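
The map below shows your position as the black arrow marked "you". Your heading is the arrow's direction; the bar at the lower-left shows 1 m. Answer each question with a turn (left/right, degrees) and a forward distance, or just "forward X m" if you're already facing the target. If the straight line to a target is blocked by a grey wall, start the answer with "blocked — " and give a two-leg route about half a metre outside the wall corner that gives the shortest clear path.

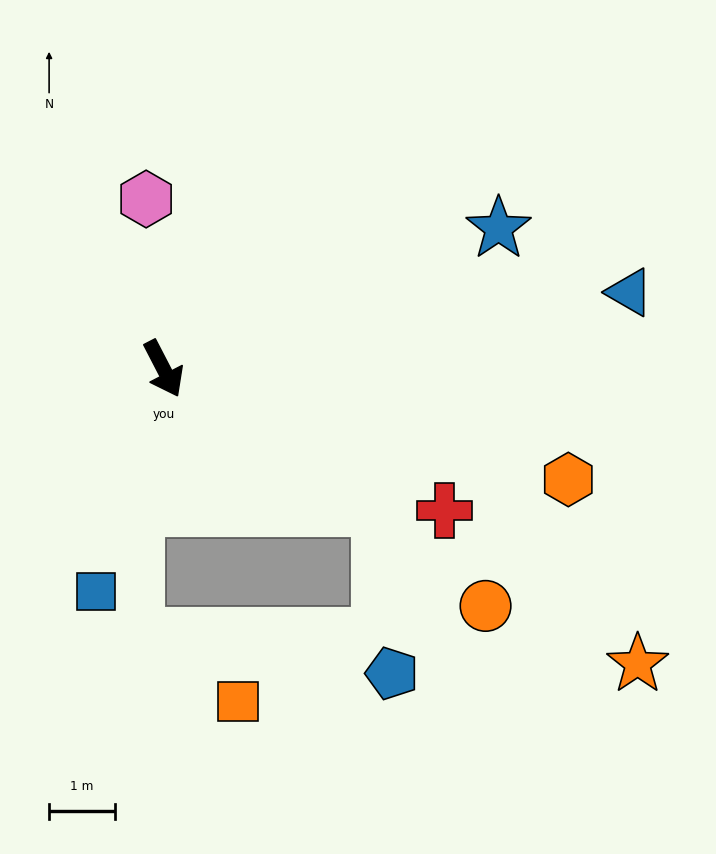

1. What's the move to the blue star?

turn left 85°, forward 5.5 m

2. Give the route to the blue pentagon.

blocked — turn left 30°, forward 3.9 m, then turn right 53°, forward 2.5 m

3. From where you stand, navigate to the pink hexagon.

turn left 158°, forward 2.6 m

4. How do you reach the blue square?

turn right 44°, forward 3.5 m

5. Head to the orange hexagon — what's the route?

turn left 47°, forward 6.4 m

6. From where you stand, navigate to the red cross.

turn left 36°, forward 4.8 m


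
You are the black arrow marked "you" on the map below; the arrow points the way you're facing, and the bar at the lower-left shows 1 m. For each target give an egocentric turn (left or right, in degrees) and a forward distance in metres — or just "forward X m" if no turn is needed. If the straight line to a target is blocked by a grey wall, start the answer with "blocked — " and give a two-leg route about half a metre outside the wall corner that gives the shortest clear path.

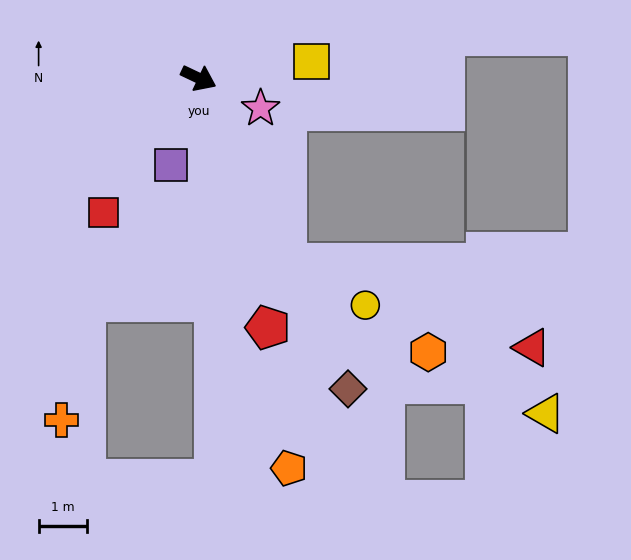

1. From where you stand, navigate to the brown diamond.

turn right 39°, forward 7.2 m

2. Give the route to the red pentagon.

turn right 49°, forward 5.4 m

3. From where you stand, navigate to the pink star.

forward 1.4 m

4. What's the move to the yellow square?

turn left 34°, forward 2.4 m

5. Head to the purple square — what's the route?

turn right 82°, forward 1.9 m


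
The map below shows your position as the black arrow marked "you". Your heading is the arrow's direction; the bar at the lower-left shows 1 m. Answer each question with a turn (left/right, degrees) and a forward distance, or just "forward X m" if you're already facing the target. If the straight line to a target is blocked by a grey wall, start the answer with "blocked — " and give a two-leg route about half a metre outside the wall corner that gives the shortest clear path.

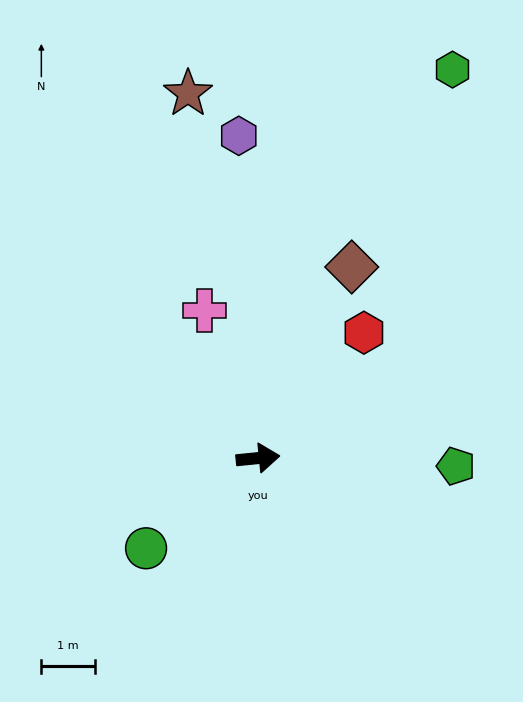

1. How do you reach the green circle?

turn right 147°, forward 2.7 m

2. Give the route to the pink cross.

turn left 104°, forward 2.9 m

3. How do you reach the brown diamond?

turn left 58°, forward 4.0 m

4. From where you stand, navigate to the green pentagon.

turn right 8°, forward 3.7 m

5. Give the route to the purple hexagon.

turn left 88°, forward 6.0 m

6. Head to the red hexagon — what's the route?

turn left 44°, forward 3.0 m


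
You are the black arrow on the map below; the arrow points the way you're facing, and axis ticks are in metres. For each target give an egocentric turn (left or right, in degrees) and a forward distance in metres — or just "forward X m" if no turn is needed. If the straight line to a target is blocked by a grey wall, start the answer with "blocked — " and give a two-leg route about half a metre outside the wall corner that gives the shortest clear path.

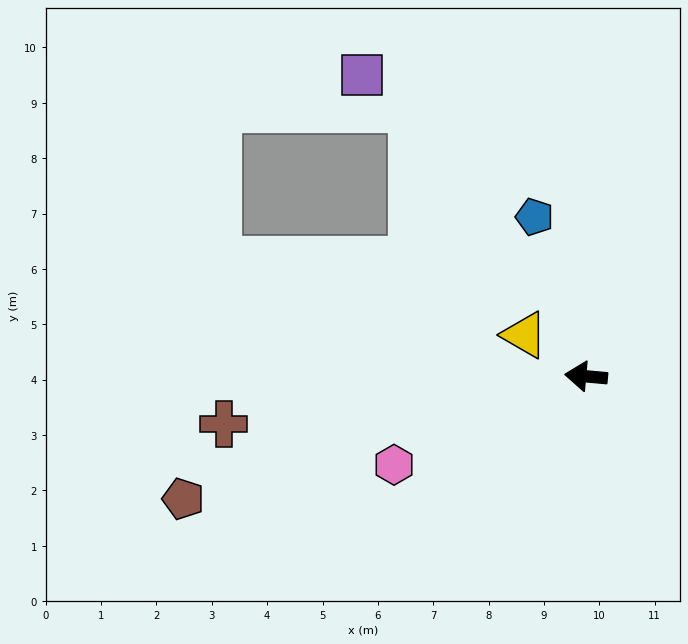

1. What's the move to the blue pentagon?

turn right 67°, forward 3.0 m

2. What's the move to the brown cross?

turn left 13°, forward 6.6 m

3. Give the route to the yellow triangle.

turn right 29°, forward 1.3 m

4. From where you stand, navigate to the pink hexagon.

turn left 30°, forward 3.8 m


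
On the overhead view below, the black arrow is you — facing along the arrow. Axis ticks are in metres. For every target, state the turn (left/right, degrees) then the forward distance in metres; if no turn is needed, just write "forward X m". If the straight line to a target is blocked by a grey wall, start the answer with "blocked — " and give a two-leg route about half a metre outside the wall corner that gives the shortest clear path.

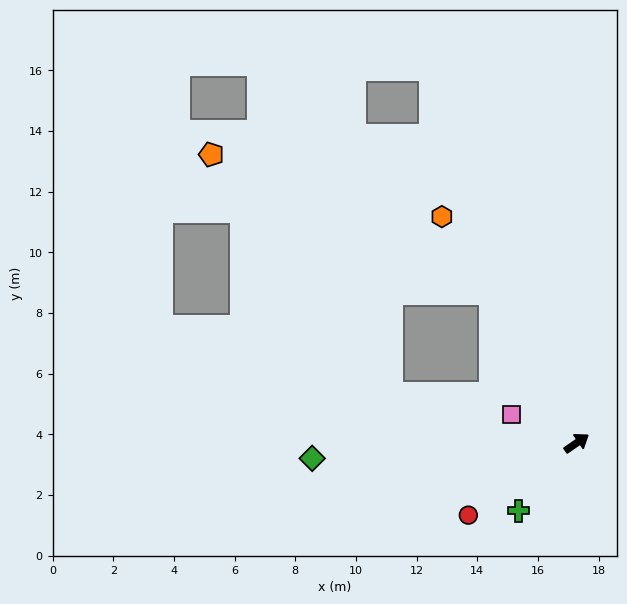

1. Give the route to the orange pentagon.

blocked — turn left 85°, forward 5.7 m, then turn left 34°, forward 10.3 m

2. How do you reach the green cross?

turn right 165°, forward 2.9 m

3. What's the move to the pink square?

turn left 122°, forward 2.3 m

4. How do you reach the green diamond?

turn left 149°, forward 8.7 m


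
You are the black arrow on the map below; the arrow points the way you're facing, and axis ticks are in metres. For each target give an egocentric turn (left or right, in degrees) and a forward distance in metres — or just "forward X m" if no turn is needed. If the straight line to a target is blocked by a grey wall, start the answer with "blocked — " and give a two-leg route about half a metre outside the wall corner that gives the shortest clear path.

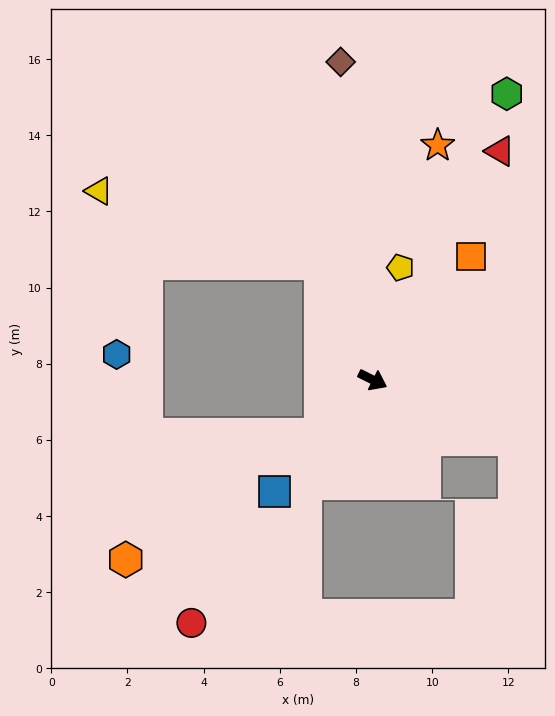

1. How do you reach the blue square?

turn right 105°, forward 3.9 m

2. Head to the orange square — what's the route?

turn left 78°, forward 4.1 m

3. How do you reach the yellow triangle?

blocked — turn left 141°, forward 3.3 m, then turn left 47°, forward 6.1 m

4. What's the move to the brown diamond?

turn left 122°, forward 8.4 m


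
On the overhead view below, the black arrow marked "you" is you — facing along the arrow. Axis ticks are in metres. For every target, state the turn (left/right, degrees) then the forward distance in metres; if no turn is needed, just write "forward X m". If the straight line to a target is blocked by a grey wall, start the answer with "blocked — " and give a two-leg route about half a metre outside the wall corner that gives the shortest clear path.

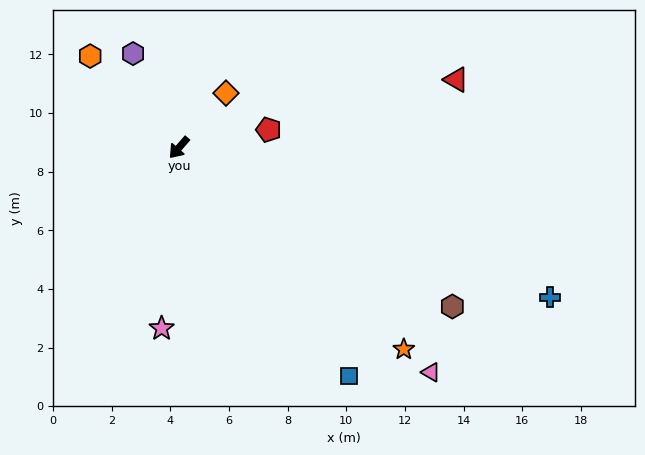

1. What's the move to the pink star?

turn left 36°, forward 6.2 m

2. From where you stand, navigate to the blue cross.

turn left 109°, forward 13.6 m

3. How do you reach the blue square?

turn left 78°, forward 9.7 m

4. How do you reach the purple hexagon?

turn right 113°, forward 3.6 m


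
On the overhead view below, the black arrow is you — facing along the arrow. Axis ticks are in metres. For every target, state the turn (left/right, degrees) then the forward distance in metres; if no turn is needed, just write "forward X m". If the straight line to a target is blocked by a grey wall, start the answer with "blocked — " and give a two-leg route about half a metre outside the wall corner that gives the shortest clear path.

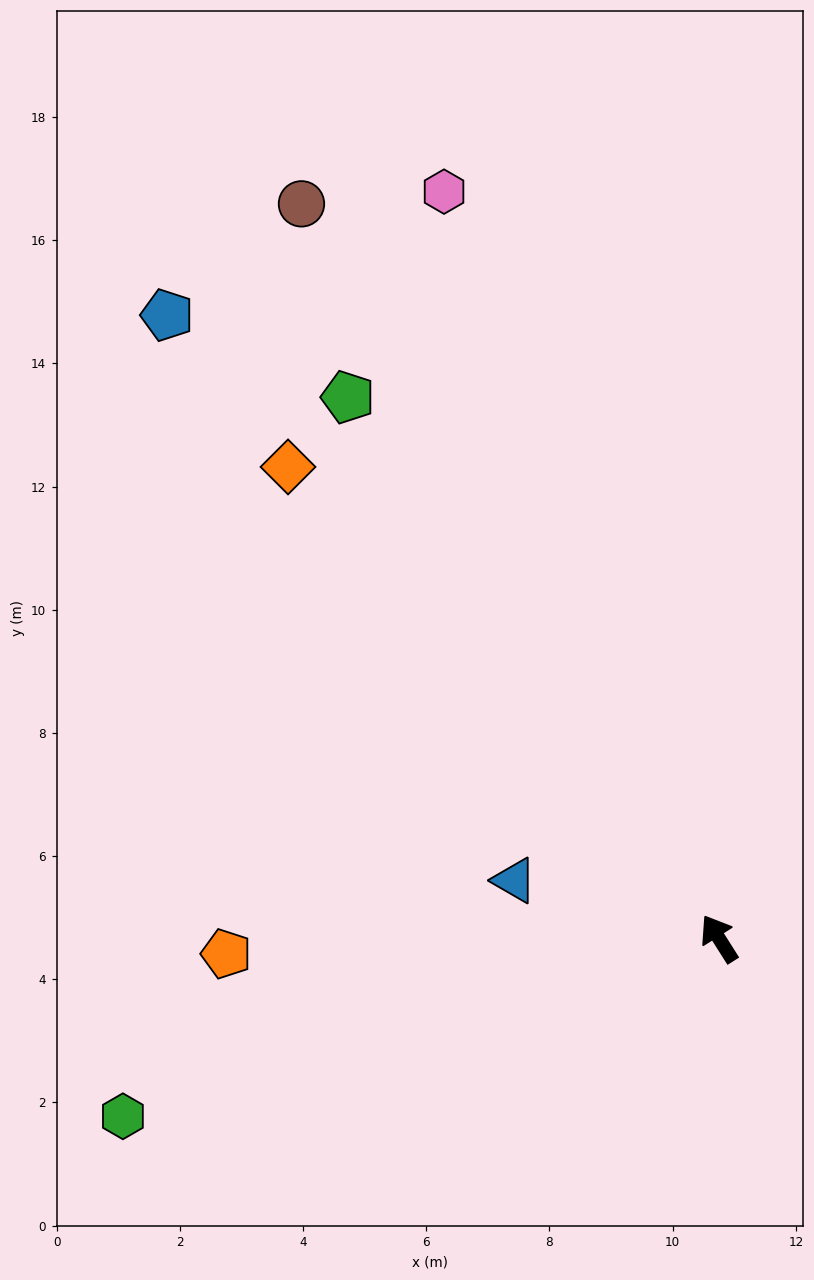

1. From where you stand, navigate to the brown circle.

turn right 3°, forward 13.7 m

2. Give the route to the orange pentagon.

turn left 59°, forward 8.0 m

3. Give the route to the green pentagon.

turn left 2°, forward 10.7 m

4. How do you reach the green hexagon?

turn left 74°, forward 10.1 m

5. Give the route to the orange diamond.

turn left 10°, forward 10.4 m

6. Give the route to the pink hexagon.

turn right 12°, forward 12.9 m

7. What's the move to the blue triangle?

turn left 42°, forward 3.5 m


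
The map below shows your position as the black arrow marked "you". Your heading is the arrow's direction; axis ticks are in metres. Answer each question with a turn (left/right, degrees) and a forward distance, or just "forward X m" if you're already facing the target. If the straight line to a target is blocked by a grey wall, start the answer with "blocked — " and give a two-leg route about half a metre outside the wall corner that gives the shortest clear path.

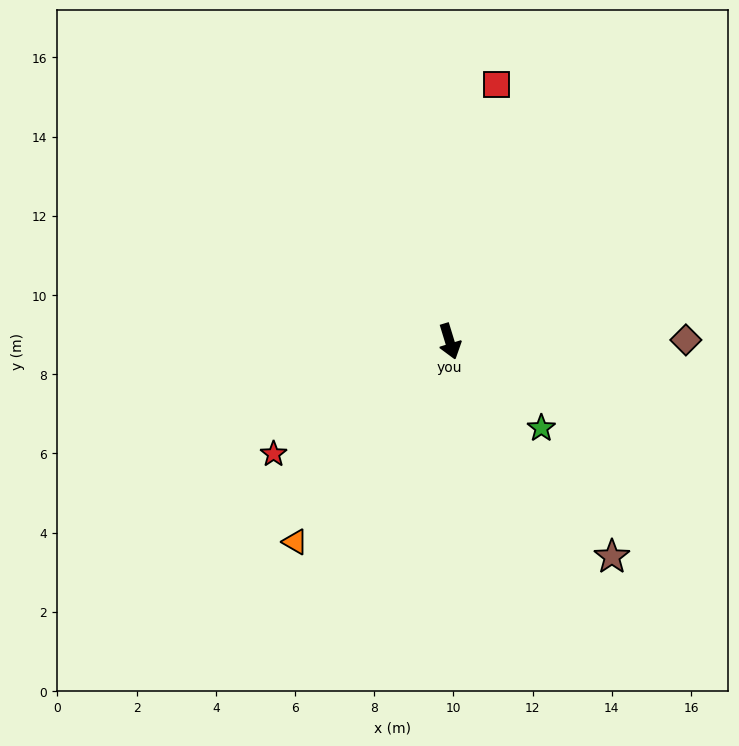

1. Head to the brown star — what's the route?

turn left 20°, forward 6.8 m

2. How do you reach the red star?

turn right 74°, forward 5.3 m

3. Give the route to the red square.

turn left 153°, forward 6.6 m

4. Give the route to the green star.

turn left 30°, forward 3.2 m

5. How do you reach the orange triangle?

turn right 55°, forward 6.4 m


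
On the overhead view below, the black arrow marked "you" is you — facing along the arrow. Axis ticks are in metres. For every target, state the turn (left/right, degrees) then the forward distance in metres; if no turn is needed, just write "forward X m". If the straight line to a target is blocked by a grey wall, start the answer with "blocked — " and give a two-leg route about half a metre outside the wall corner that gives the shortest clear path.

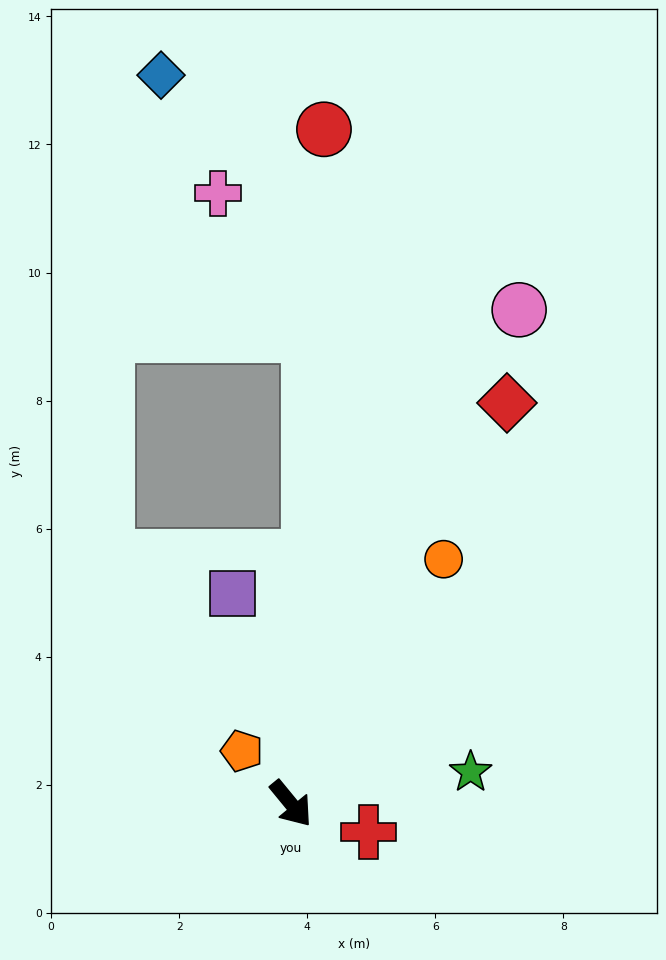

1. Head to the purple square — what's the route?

turn left 156°, forward 3.4 m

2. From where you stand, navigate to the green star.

turn left 61°, forward 2.9 m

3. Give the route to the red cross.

turn left 31°, forward 1.3 m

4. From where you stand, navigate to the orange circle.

turn left 109°, forward 4.5 m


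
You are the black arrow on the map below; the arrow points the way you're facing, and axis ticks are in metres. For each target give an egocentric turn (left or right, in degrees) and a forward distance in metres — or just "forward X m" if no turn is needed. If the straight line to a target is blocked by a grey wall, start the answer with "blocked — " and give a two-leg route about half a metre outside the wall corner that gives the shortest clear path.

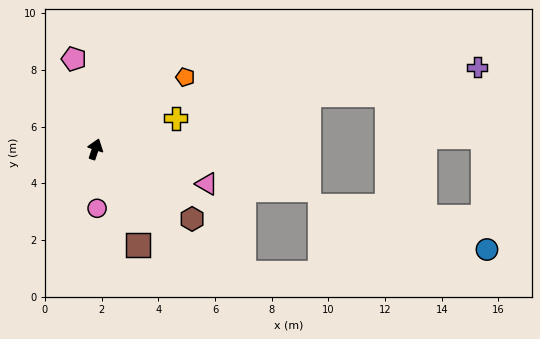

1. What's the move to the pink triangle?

turn right 89°, forward 4.1 m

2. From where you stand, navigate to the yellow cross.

turn right 50°, forward 3.0 m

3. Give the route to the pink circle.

turn right 160°, forward 2.1 m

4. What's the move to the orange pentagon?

turn right 33°, forward 4.1 m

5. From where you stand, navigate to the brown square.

turn right 137°, forward 3.7 m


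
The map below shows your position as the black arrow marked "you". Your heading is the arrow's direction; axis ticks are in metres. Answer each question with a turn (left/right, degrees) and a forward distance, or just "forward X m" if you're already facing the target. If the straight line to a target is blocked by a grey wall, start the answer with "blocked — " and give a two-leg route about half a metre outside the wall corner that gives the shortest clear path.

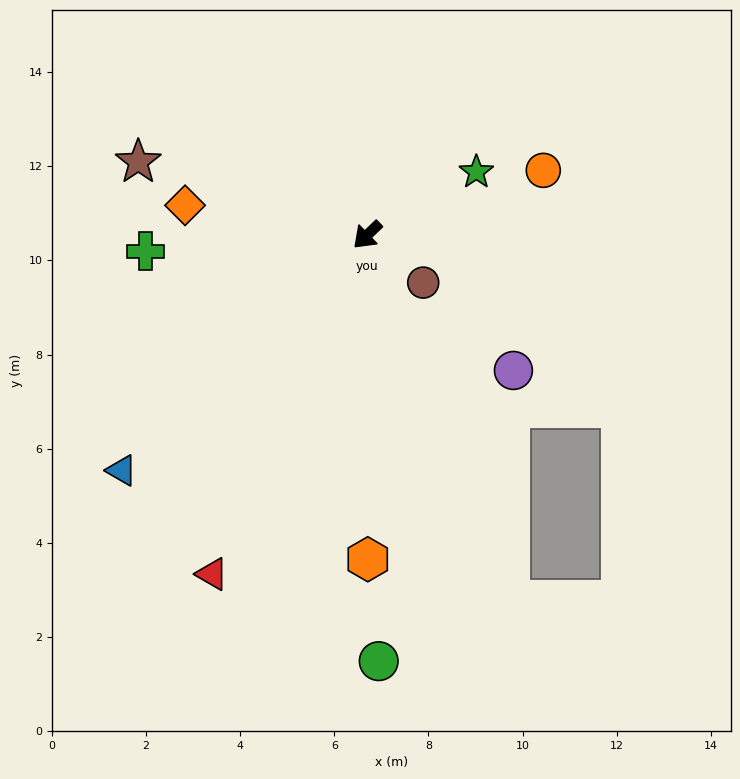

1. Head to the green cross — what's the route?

turn right 40°, forward 4.7 m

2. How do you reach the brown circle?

turn left 96°, forward 1.6 m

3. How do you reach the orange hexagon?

turn left 46°, forward 6.9 m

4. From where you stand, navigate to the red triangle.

turn left 22°, forward 7.9 m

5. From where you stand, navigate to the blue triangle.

forward 7.2 m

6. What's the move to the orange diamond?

turn right 53°, forward 3.9 m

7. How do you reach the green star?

turn left 166°, forward 2.7 m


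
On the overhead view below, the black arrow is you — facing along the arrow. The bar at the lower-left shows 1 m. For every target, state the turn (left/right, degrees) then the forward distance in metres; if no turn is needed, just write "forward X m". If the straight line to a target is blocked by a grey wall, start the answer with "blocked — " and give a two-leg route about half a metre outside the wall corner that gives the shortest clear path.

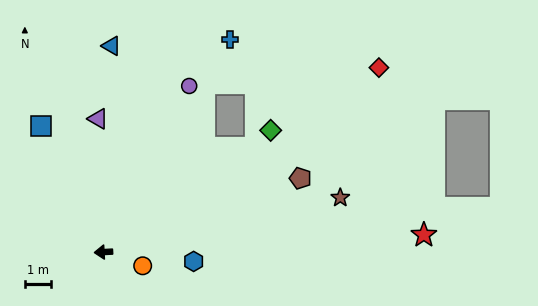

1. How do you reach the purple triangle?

turn right 91°, forward 5.1 m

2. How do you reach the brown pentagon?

turn right 163°, forward 8.1 m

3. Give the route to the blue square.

turn right 67°, forward 5.4 m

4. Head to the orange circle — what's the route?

turn left 158°, forward 1.6 m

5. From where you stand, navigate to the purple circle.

turn right 120°, forward 7.2 m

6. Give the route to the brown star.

turn right 170°, forward 9.3 m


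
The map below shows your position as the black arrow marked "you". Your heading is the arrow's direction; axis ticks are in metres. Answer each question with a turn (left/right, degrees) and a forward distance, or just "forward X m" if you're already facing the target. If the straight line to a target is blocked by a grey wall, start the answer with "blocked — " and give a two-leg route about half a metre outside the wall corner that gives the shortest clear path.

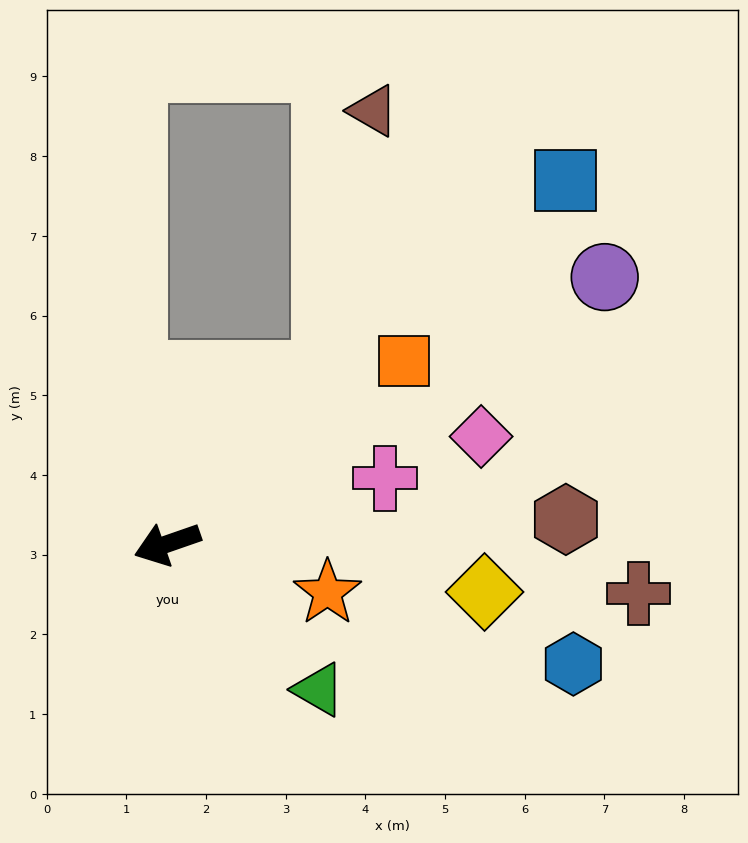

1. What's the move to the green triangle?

turn left 117°, forward 2.6 m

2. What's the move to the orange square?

turn right 162°, forward 3.8 m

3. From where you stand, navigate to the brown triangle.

blocked — turn right 152°, forward 2.9 m, then turn left 33°, forward 3.4 m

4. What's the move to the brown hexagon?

turn left 164°, forward 5.0 m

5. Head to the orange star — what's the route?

turn left 144°, forward 2.1 m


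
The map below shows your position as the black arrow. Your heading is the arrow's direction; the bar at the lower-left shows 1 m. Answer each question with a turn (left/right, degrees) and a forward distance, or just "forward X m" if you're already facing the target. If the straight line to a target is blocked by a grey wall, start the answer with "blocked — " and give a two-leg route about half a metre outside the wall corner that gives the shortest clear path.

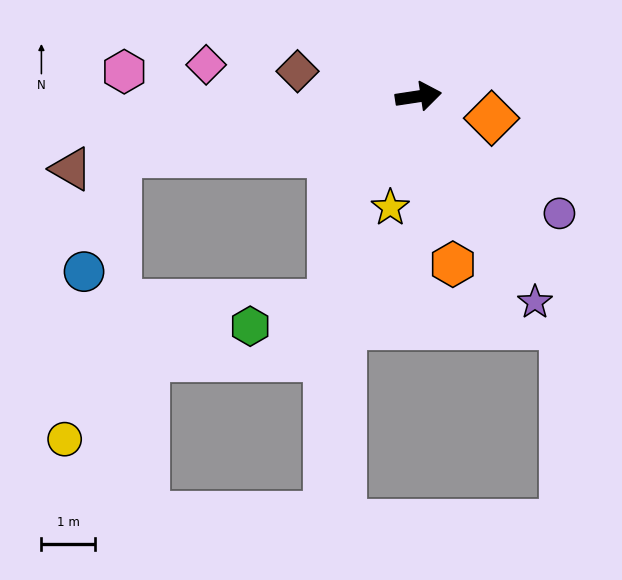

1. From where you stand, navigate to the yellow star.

turn right 113°, forward 2.2 m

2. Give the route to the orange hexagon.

turn right 87°, forward 3.2 m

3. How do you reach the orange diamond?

turn right 25°, forward 1.4 m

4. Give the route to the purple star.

turn right 69°, forward 4.5 m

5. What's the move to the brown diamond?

turn left 160°, forward 2.3 m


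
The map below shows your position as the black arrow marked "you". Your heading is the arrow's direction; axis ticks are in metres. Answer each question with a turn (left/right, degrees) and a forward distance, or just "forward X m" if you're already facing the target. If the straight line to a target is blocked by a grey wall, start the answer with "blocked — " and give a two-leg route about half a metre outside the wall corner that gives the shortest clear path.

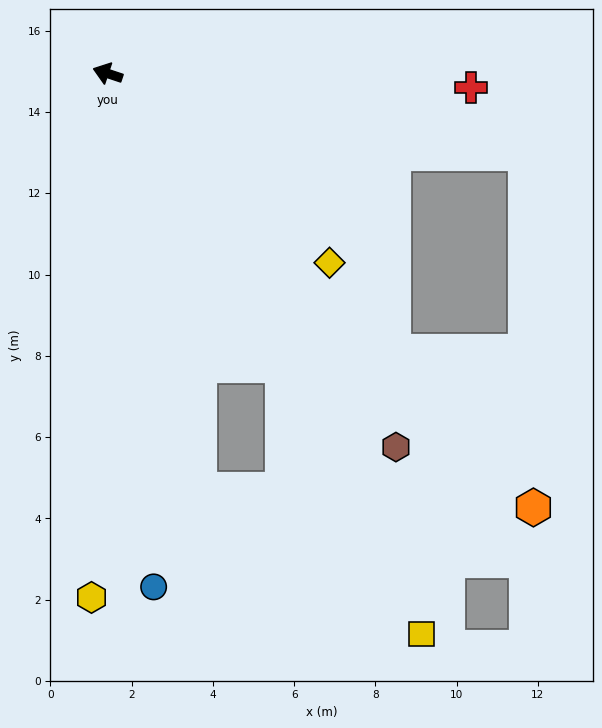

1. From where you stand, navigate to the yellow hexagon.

turn left 107°, forward 12.9 m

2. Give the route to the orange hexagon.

turn left 153°, forward 15.0 m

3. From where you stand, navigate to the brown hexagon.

turn left 146°, forward 11.6 m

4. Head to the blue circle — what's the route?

turn left 114°, forward 12.7 m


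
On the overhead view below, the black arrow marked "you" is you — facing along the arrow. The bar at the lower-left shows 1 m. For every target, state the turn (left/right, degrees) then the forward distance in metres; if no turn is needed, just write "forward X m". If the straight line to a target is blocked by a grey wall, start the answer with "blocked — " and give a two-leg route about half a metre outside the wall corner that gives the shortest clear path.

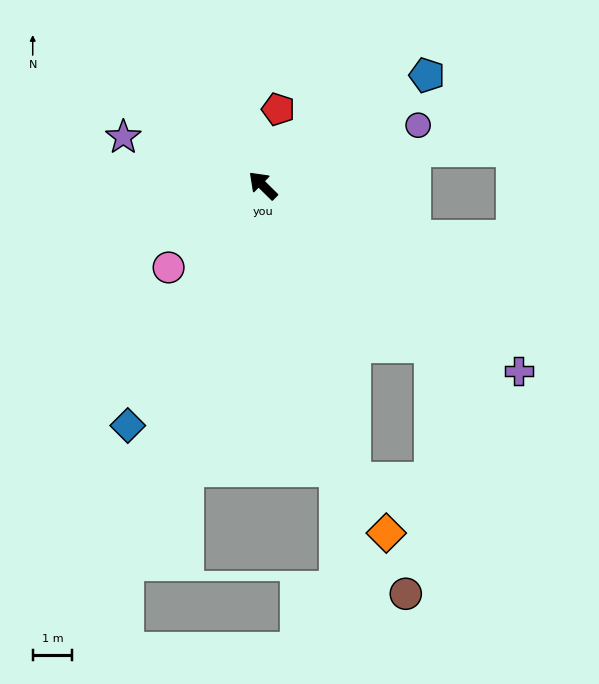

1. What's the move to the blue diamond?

turn left 105°, forward 7.0 m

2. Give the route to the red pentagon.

turn right 57°, forward 2.0 m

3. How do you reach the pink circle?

turn left 86°, forward 3.2 m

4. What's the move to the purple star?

turn left 25°, forward 3.7 m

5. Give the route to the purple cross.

turn right 171°, forward 8.0 m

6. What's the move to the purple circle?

turn right 114°, forward 4.2 m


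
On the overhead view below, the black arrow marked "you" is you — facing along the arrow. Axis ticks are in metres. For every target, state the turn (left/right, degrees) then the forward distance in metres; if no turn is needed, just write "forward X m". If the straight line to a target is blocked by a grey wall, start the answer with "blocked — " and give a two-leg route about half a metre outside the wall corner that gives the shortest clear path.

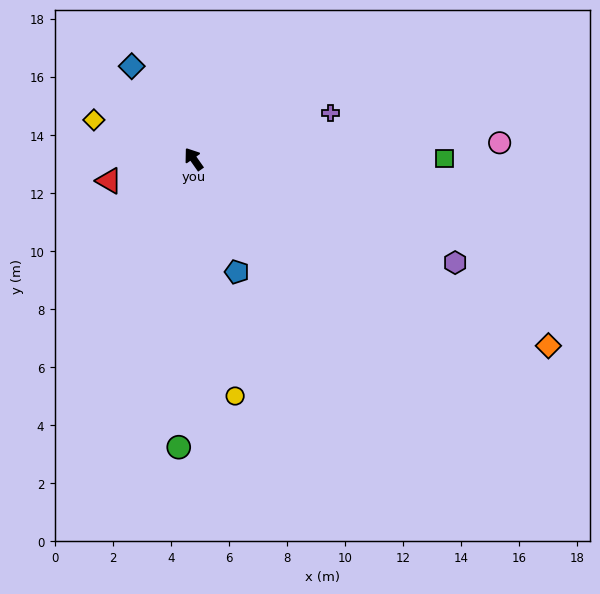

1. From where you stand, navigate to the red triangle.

turn left 69°, forward 3.0 m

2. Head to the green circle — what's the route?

turn left 142°, forward 9.9 m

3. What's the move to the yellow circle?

turn left 155°, forward 8.3 m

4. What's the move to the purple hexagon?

turn right 147°, forward 9.7 m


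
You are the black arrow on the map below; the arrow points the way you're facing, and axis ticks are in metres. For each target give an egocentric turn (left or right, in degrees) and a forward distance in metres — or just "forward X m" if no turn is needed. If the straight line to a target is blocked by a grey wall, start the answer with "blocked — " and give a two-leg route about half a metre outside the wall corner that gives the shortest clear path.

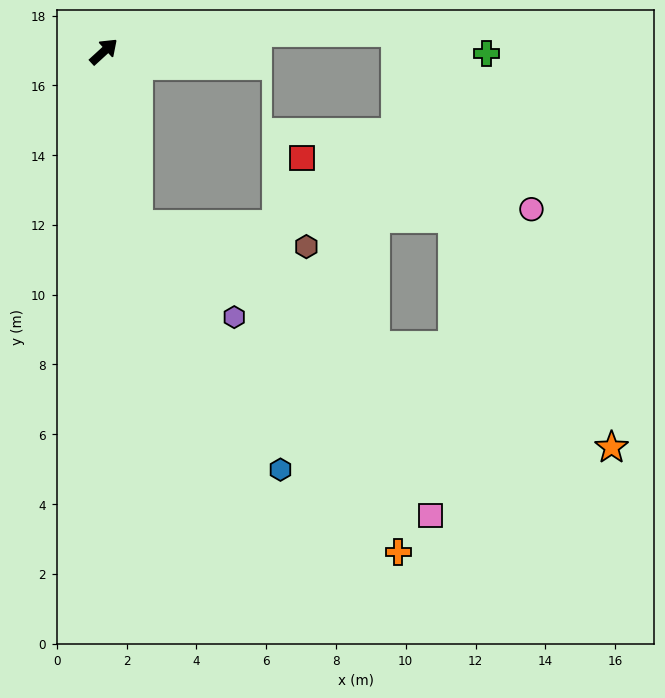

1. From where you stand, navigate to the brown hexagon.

blocked — turn right 121°, forward 5.1 m, then turn left 71°, forward 4.8 m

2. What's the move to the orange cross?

blocked — turn right 121°, forward 5.1 m, then turn left 27°, forward 12.0 m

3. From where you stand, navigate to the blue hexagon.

blocked — turn right 121°, forward 5.1 m, then turn left 19°, forward 8.1 m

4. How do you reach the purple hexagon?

blocked — turn right 121°, forward 5.1 m, then turn left 35°, forward 3.8 m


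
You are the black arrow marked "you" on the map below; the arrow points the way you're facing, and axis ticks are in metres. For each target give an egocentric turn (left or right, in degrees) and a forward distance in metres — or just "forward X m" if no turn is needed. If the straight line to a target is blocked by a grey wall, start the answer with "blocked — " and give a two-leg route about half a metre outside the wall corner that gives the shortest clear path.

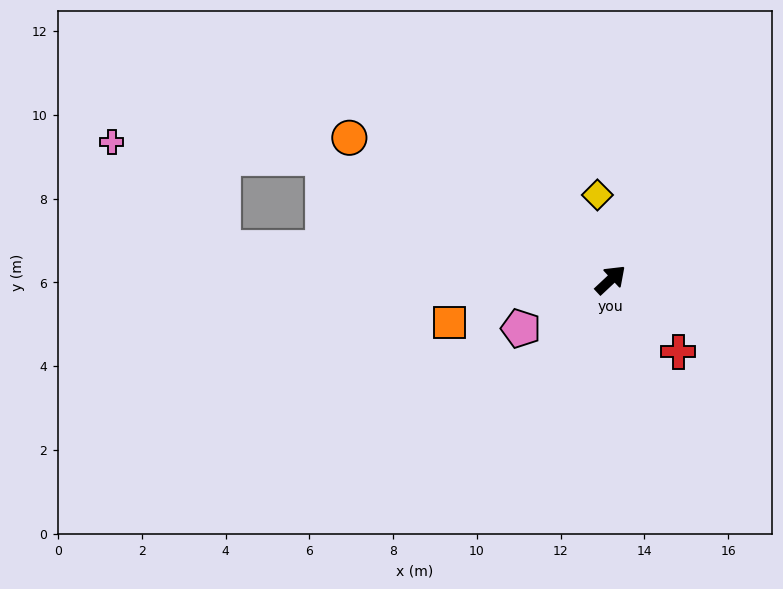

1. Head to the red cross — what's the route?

turn right 90°, forward 2.4 m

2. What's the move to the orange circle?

turn left 108°, forward 7.1 m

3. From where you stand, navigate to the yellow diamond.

turn left 56°, forward 2.0 m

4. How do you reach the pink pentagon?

turn left 165°, forward 2.4 m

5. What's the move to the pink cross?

blocked — turn left 114°, forward 7.5 m, then turn left 19°, forward 5.1 m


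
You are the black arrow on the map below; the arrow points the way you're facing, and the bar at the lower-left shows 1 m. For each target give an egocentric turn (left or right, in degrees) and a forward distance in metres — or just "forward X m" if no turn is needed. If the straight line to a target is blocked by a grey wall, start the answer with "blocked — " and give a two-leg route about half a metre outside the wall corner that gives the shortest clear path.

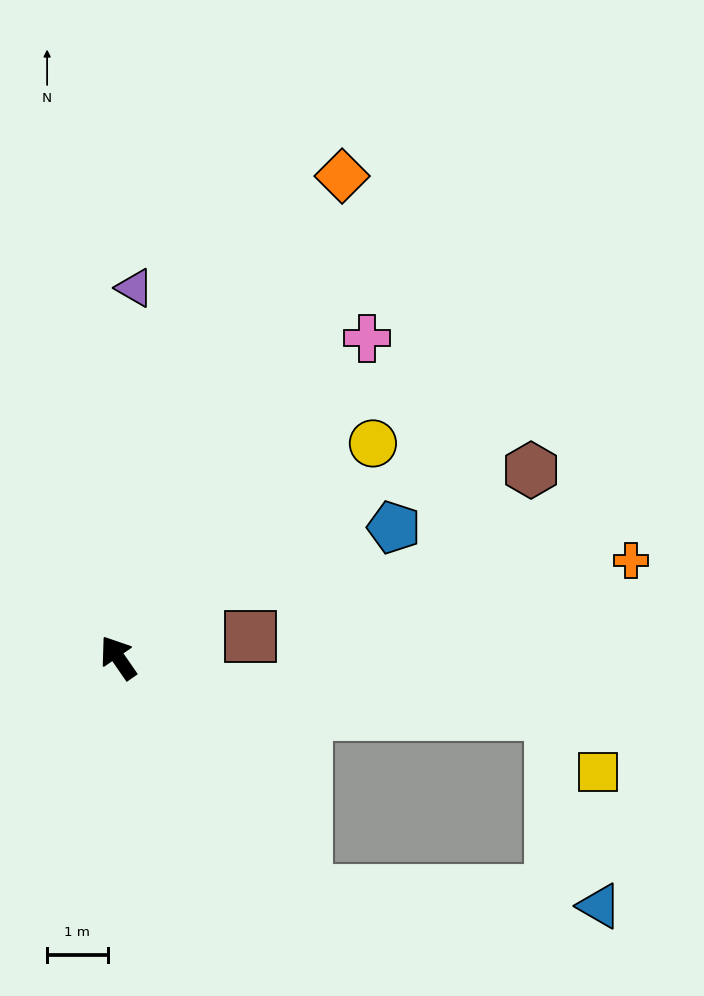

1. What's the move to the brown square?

turn right 116°, forward 2.2 m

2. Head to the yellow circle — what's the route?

turn right 85°, forward 5.5 m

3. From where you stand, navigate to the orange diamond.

turn right 60°, forward 8.8 m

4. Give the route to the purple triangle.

turn right 37°, forward 6.1 m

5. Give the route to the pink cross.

turn right 73°, forward 6.7 m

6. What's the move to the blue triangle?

blocked — turn right 176°, forward 4.9 m, then turn left 48°, forward 4.8 m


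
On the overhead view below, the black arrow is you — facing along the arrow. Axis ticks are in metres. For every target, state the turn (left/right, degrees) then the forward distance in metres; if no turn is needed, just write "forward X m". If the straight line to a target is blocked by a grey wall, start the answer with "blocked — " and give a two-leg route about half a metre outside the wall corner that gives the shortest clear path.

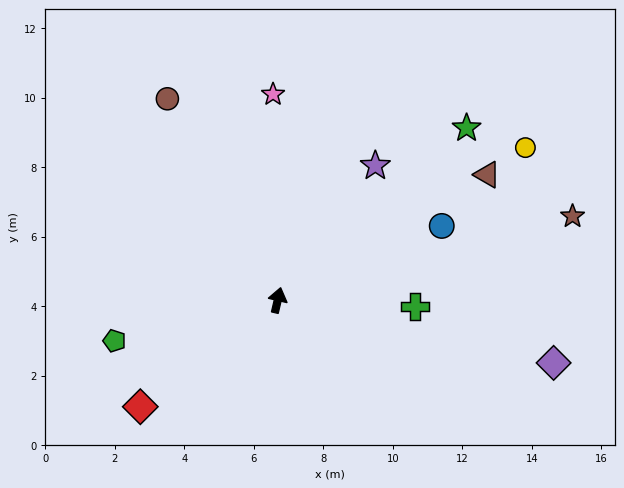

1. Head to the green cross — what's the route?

turn right 79°, forward 4.0 m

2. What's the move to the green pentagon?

turn left 117°, forward 4.8 m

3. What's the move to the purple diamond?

turn right 90°, forward 8.1 m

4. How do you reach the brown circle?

turn left 42°, forward 6.6 m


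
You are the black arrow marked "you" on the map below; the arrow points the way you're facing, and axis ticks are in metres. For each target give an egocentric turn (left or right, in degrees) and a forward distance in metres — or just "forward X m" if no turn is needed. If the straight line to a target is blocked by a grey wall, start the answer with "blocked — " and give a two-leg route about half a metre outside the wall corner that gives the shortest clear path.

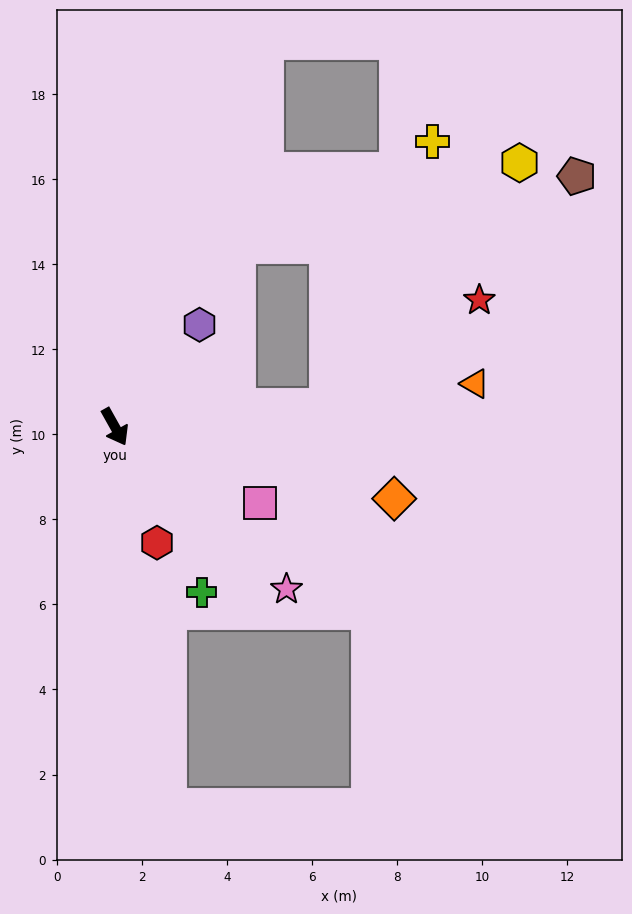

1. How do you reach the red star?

blocked — turn left 66°, forward 5.0 m, then turn left 30°, forward 4.4 m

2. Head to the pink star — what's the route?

turn left 17°, forward 5.6 m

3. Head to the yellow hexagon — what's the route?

blocked — turn left 66°, forward 5.0 m, then turn left 46°, forward 7.3 m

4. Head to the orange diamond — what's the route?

turn left 46°, forward 6.8 m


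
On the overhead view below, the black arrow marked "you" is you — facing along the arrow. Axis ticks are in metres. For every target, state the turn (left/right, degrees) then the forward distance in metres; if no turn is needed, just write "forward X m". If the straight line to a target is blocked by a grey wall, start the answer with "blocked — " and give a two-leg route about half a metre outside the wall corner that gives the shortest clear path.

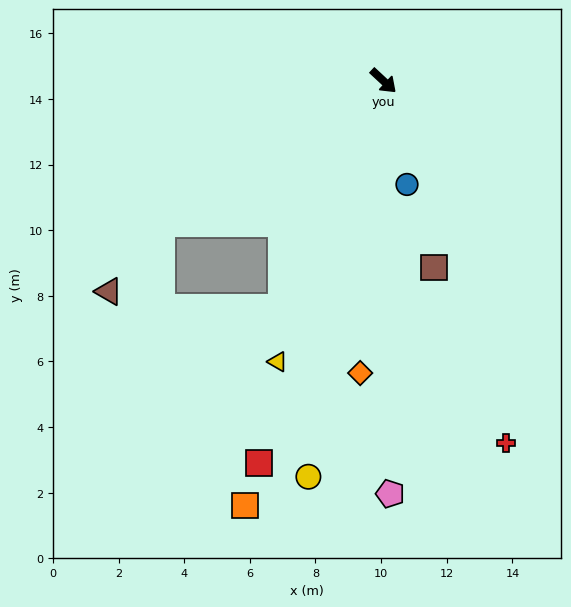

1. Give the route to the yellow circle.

turn right 58°, forward 12.3 m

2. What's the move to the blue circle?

turn right 34°, forward 3.2 m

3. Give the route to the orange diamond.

turn right 52°, forward 8.9 m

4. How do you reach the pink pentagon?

turn right 46°, forward 12.6 m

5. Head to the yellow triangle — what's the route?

turn right 68°, forward 9.1 m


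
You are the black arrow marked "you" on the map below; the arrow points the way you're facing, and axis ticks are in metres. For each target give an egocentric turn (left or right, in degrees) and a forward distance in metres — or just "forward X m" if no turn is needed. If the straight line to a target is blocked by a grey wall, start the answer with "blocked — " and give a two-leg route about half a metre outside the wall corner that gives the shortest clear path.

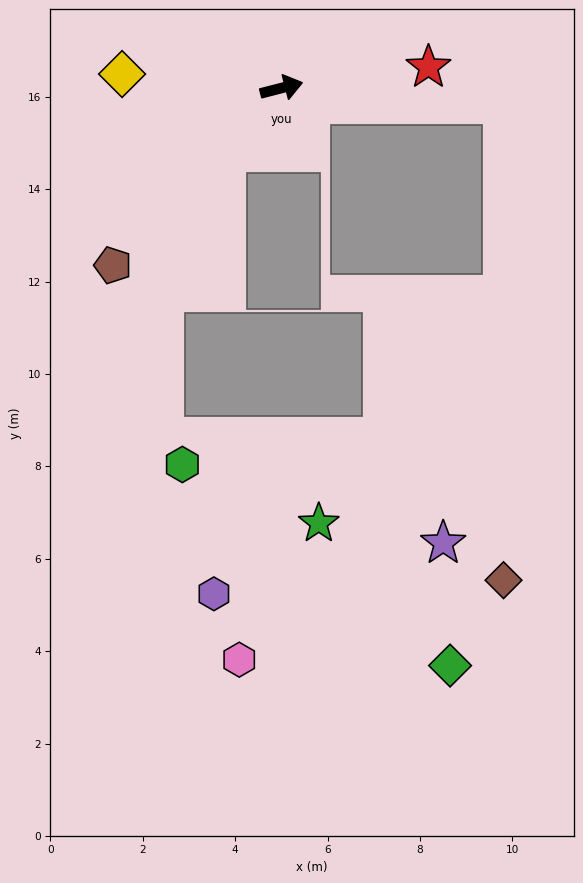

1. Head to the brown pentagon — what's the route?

turn right 148°, forward 5.3 m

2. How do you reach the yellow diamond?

turn left 161°, forward 3.5 m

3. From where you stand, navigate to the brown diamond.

blocked — turn right 19°, forward 4.8 m, then turn right 85°, forward 10.3 m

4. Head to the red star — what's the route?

turn right 6°, forward 3.2 m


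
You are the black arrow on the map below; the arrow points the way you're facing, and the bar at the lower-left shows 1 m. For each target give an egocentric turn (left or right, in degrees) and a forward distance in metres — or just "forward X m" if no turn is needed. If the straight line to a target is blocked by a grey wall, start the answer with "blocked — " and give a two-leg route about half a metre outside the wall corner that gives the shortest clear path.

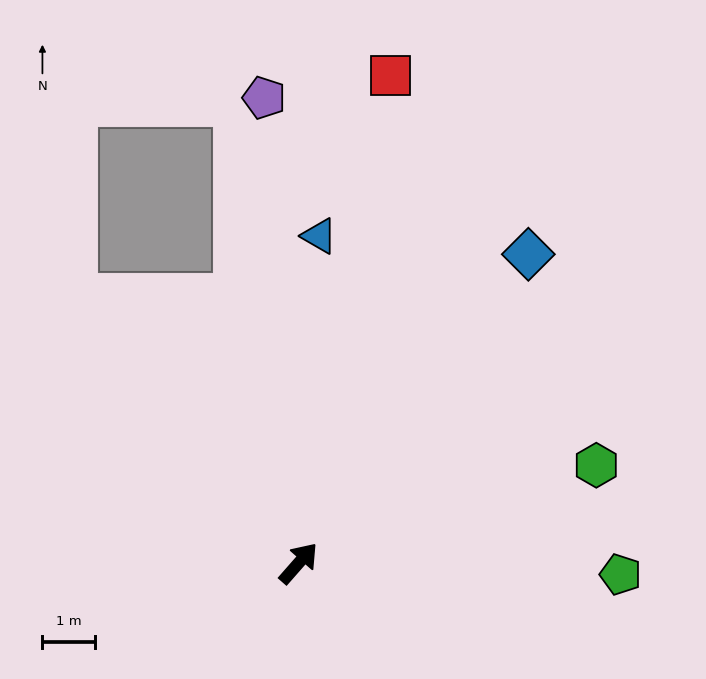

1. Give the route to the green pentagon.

turn right 51°, forward 6.1 m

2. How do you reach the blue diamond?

turn left 5°, forward 7.3 m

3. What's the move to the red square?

turn left 31°, forward 9.4 m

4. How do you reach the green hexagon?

turn right 31°, forward 5.9 m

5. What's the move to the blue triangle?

turn left 38°, forward 6.2 m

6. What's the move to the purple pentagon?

turn left 46°, forward 8.8 m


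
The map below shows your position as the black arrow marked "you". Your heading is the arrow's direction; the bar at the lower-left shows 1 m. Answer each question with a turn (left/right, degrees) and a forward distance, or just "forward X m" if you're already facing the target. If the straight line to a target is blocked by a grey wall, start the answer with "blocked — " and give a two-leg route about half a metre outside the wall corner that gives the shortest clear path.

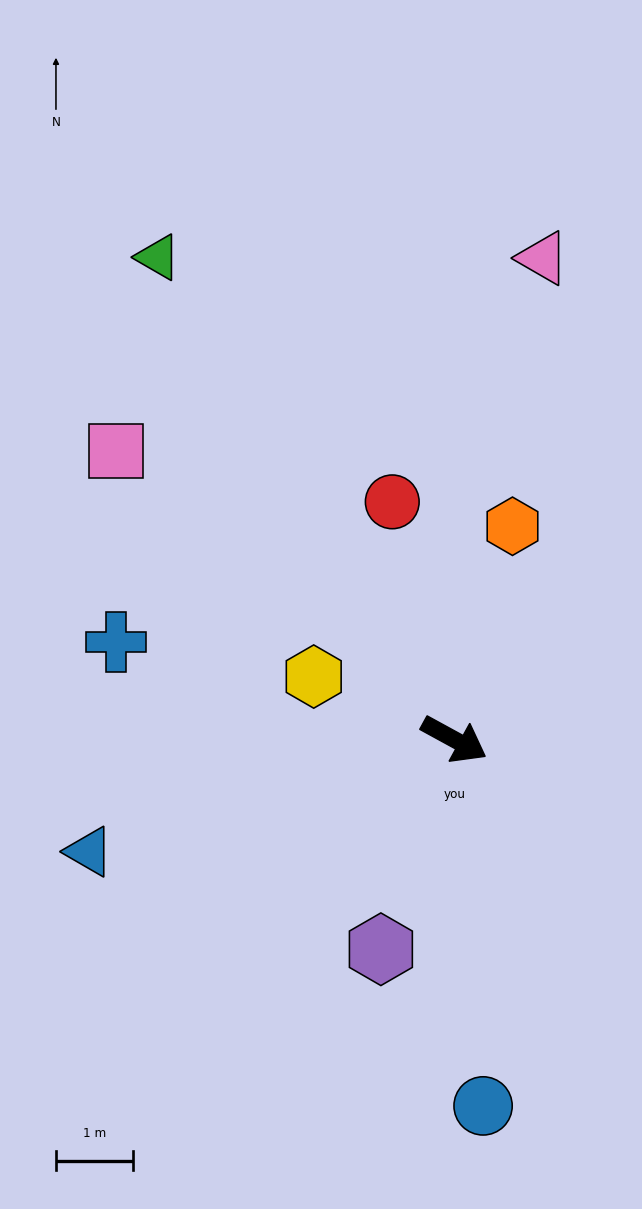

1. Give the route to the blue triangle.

turn right 134°, forward 4.9 m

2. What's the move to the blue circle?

turn right 57°, forward 4.8 m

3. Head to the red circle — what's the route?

turn left 133°, forward 3.2 m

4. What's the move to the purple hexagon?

turn right 81°, forward 2.9 m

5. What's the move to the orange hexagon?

turn left 103°, forward 2.9 m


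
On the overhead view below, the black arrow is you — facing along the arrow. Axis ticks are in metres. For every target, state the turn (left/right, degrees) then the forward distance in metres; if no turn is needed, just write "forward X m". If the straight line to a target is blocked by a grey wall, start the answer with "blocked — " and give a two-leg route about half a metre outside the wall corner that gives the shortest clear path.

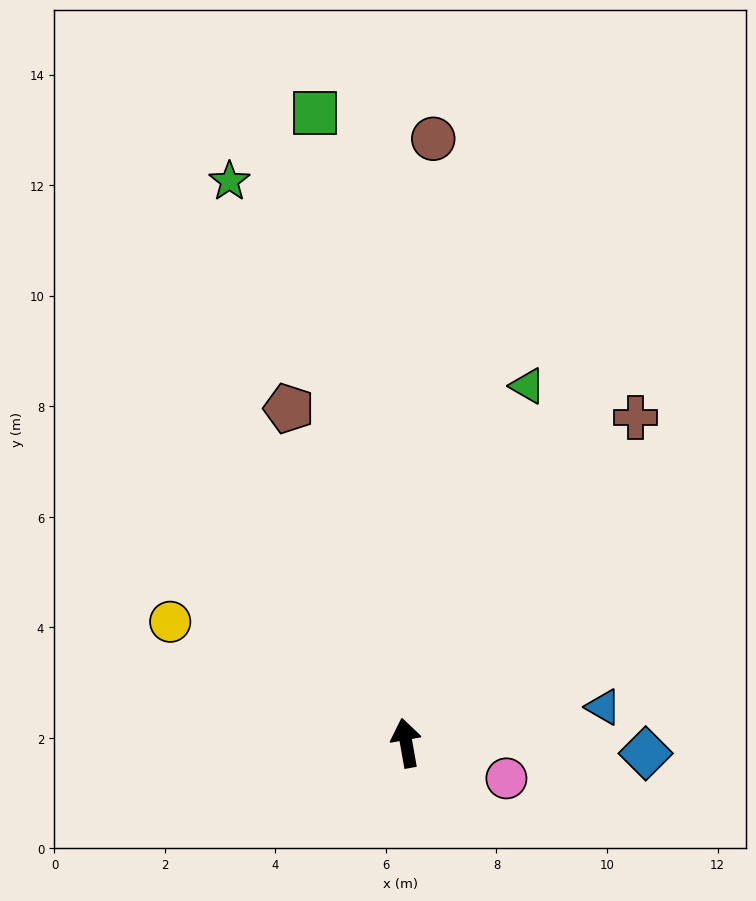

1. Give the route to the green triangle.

turn right 29°, forward 6.8 m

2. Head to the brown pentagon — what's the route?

turn left 9°, forward 6.4 m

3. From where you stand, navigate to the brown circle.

turn right 13°, forward 10.9 m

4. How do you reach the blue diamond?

turn right 103°, forward 4.3 m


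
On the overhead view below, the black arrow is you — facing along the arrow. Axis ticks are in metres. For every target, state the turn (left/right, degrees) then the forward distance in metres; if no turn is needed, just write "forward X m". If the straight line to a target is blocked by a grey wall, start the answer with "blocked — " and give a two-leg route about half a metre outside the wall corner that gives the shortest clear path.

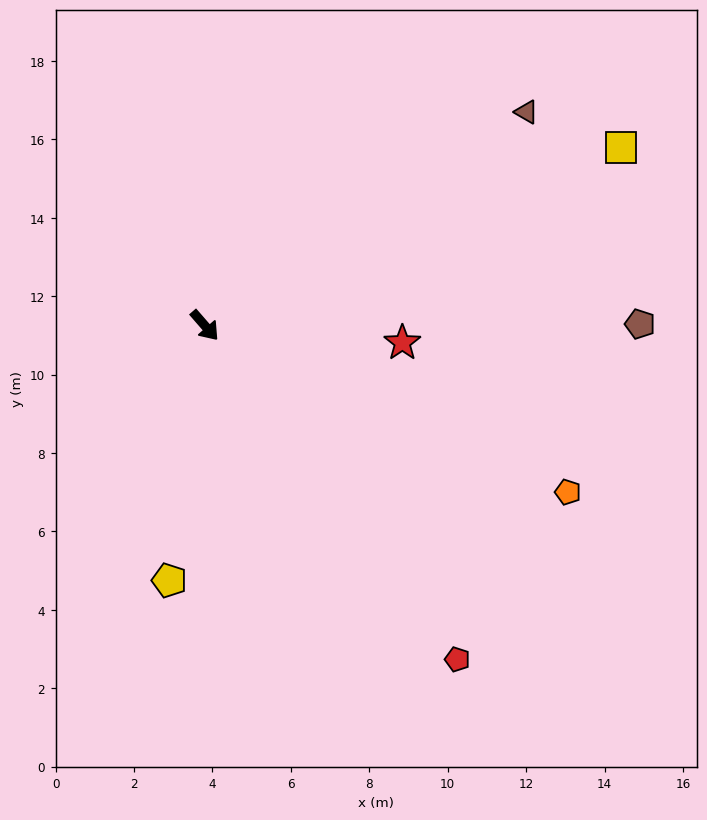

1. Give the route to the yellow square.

turn left 72°, forward 11.5 m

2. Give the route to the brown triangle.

turn left 83°, forward 9.8 m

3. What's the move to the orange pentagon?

turn left 24°, forward 10.2 m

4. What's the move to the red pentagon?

turn right 4°, forward 10.7 m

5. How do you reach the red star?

turn left 44°, forward 5.1 m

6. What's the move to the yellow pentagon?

turn right 49°, forward 6.6 m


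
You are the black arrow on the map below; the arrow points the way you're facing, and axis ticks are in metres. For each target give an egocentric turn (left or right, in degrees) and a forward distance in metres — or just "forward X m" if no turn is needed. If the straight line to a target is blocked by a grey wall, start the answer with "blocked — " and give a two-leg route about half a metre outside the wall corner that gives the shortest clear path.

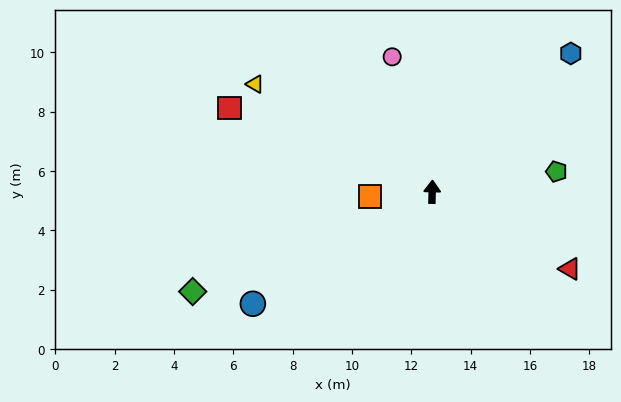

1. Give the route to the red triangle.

turn right 118°, forward 5.3 m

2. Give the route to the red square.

turn left 69°, forward 7.4 m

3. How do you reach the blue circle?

turn left 123°, forward 7.1 m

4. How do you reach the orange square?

turn left 96°, forward 2.1 m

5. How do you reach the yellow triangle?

turn left 60°, forward 7.0 m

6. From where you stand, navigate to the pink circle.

turn left 18°, forward 4.7 m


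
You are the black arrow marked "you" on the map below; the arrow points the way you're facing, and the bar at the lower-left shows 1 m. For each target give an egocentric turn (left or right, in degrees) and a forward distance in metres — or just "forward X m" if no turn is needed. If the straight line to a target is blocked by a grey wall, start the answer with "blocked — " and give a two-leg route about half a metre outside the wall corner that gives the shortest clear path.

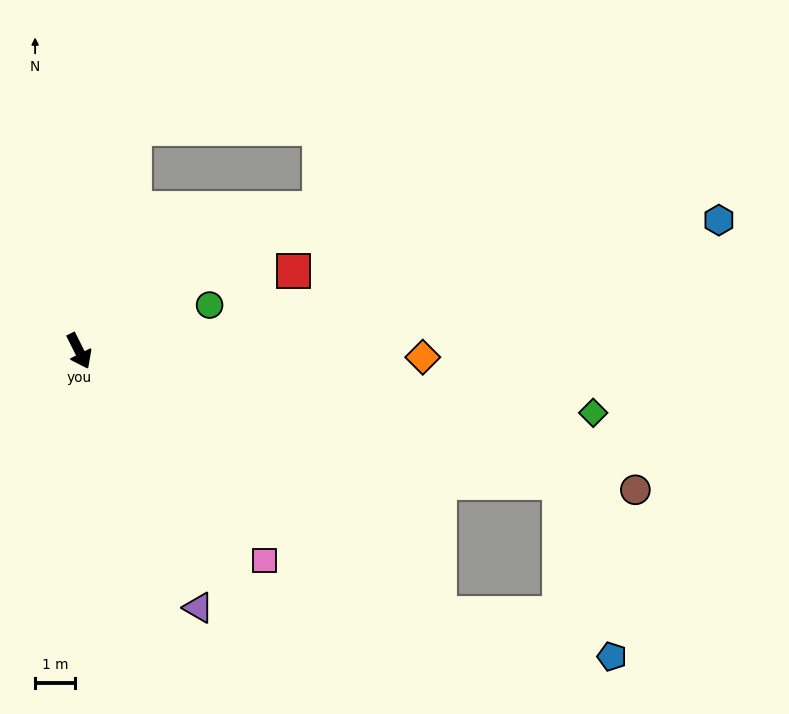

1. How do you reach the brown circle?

turn left 49°, forward 14.3 m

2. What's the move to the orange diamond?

turn left 62°, forward 8.6 m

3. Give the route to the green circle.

turn left 83°, forward 3.4 m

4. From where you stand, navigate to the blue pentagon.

blocked — turn left 27°, forward 11.1 m, then turn left 22°, forward 4.4 m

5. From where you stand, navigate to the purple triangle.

forward 7.0 m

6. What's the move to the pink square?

turn left 15°, forward 7.0 m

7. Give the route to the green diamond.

turn left 57°, forward 12.9 m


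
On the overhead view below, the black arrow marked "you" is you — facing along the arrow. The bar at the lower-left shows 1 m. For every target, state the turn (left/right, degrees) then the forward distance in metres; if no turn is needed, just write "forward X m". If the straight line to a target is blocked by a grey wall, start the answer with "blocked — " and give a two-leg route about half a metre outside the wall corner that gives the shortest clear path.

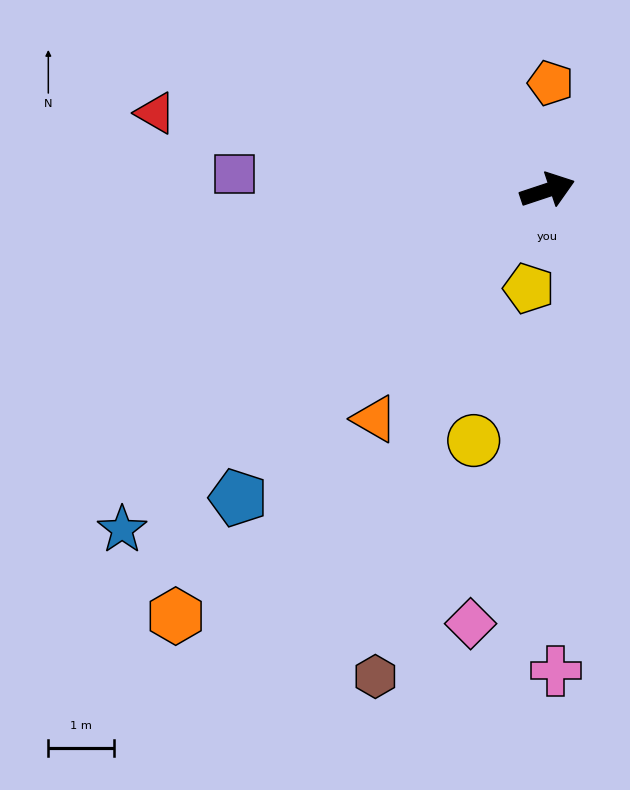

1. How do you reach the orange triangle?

turn right 145°, forward 4.4 m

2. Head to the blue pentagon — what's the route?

turn right 154°, forward 6.7 m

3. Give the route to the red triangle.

turn left 150°, forward 6.1 m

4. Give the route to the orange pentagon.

turn left 70°, forward 1.6 m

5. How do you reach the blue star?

turn right 160°, forward 8.3 m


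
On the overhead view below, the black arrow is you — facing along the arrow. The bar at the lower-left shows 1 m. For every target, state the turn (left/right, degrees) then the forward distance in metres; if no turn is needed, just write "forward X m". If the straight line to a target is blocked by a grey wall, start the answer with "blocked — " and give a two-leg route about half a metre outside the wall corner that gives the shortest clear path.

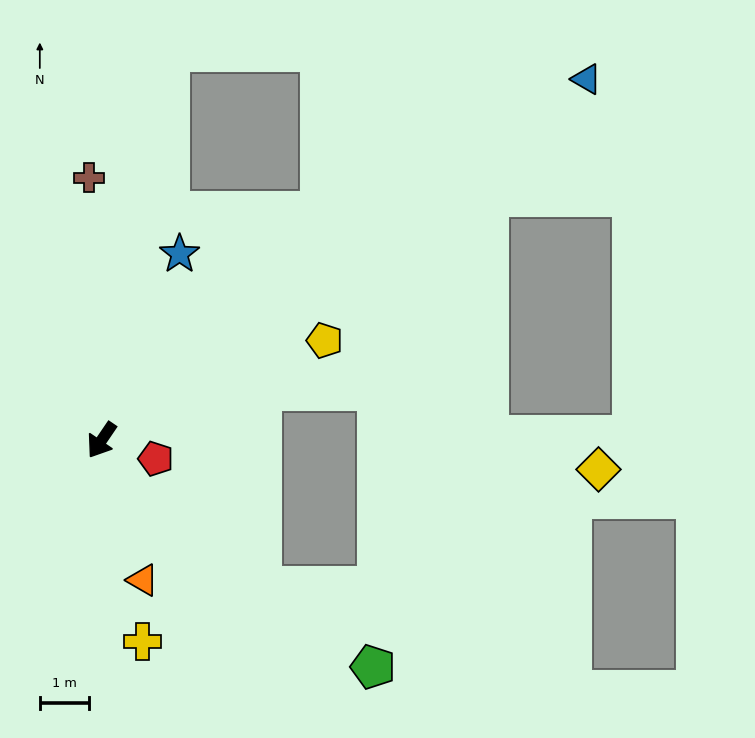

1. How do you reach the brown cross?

turn right 143°, forward 5.3 m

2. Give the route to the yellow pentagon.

turn left 148°, forward 5.0 m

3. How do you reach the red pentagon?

turn left 105°, forward 1.2 m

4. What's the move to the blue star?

turn right 169°, forward 4.1 m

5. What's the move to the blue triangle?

turn left 161°, forward 12.3 m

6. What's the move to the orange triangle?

turn left 51°, forward 3.0 m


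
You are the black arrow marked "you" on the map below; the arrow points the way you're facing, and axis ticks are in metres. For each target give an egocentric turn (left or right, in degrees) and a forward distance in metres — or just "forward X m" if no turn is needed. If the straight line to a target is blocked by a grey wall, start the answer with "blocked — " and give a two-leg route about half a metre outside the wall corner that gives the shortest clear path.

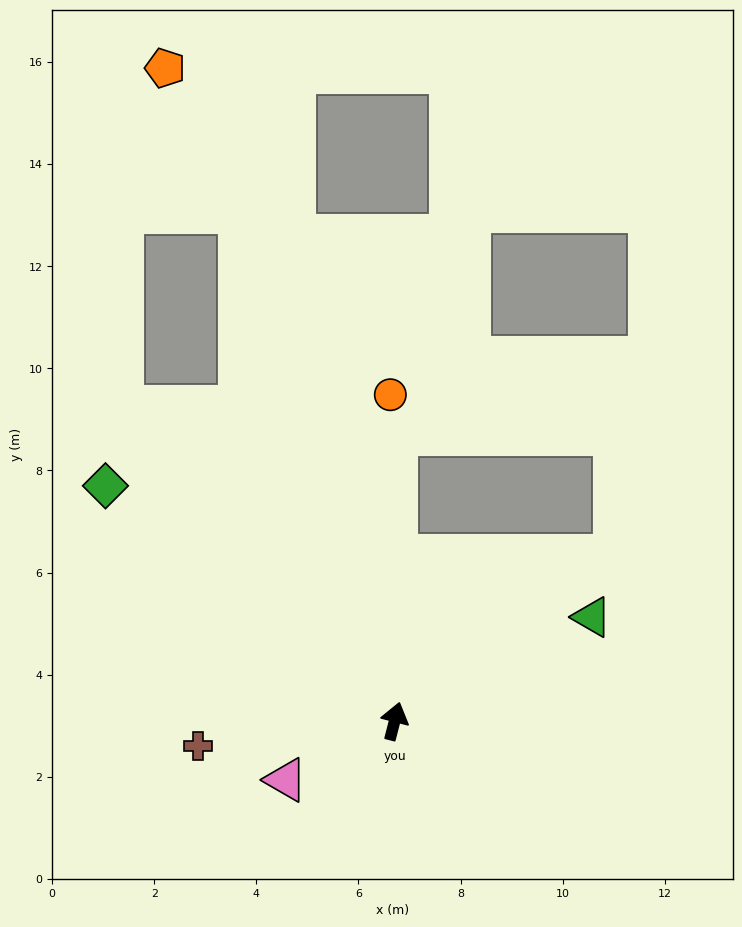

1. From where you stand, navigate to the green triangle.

turn right 48°, forward 4.4 m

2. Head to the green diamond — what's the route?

turn left 65°, forward 7.3 m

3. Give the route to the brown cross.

turn left 112°, forward 3.9 m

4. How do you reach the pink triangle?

turn left 133°, forward 2.4 m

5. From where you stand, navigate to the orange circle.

turn left 15°, forward 6.4 m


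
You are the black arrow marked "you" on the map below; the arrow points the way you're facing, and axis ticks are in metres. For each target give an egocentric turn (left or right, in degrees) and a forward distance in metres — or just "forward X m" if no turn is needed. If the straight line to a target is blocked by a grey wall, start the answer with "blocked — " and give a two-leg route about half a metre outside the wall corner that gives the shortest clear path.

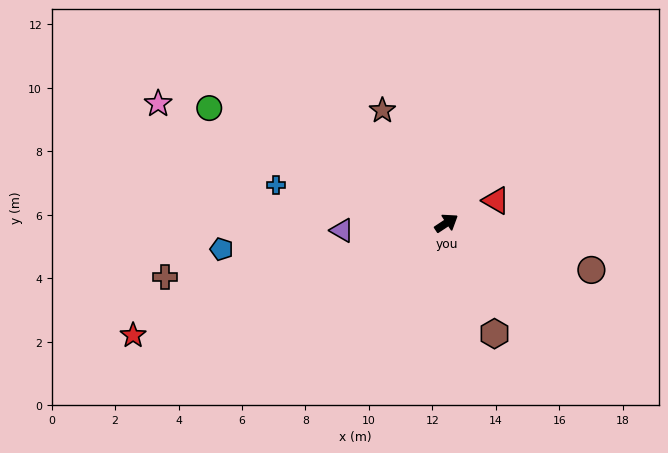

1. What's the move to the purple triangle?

turn left 151°, forward 3.3 m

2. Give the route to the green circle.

turn left 121°, forward 8.3 m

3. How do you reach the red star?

turn left 166°, forward 10.5 m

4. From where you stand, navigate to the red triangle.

turn right 9°, forward 1.7 m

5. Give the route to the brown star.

turn left 86°, forward 4.1 m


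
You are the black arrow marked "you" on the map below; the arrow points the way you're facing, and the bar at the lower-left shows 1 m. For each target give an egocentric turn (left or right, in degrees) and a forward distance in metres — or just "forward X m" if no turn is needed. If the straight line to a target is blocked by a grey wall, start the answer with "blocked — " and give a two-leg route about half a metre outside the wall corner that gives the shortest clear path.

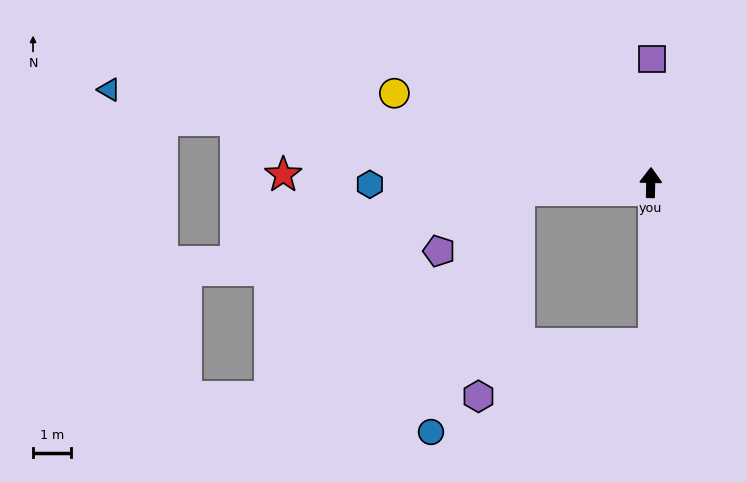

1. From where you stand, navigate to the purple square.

forward 3.2 m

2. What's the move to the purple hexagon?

blocked — turn left 94°, forward 3.4 m, then turn left 76°, forward 5.5 m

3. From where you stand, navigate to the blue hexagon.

turn left 92°, forward 7.3 m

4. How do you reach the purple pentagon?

blocked — turn left 94°, forward 3.4 m, then turn left 34°, forward 2.6 m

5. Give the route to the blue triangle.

turn left 81°, forward 14.4 m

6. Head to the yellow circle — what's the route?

turn left 72°, forward 7.1 m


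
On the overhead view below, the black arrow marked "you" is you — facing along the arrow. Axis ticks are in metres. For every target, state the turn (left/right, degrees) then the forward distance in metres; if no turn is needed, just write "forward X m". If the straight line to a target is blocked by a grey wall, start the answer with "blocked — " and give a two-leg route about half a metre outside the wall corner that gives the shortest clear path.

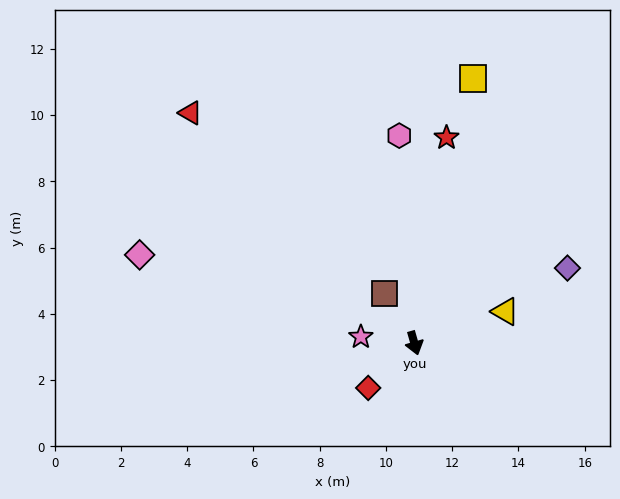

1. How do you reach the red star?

turn left 155°, forward 6.3 m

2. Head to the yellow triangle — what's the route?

turn left 93°, forward 2.9 m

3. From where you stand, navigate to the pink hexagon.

turn left 168°, forward 6.3 m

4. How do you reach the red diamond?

turn right 62°, forward 1.9 m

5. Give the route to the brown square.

turn right 165°, forward 1.7 m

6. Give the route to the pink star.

turn right 113°, forward 1.6 m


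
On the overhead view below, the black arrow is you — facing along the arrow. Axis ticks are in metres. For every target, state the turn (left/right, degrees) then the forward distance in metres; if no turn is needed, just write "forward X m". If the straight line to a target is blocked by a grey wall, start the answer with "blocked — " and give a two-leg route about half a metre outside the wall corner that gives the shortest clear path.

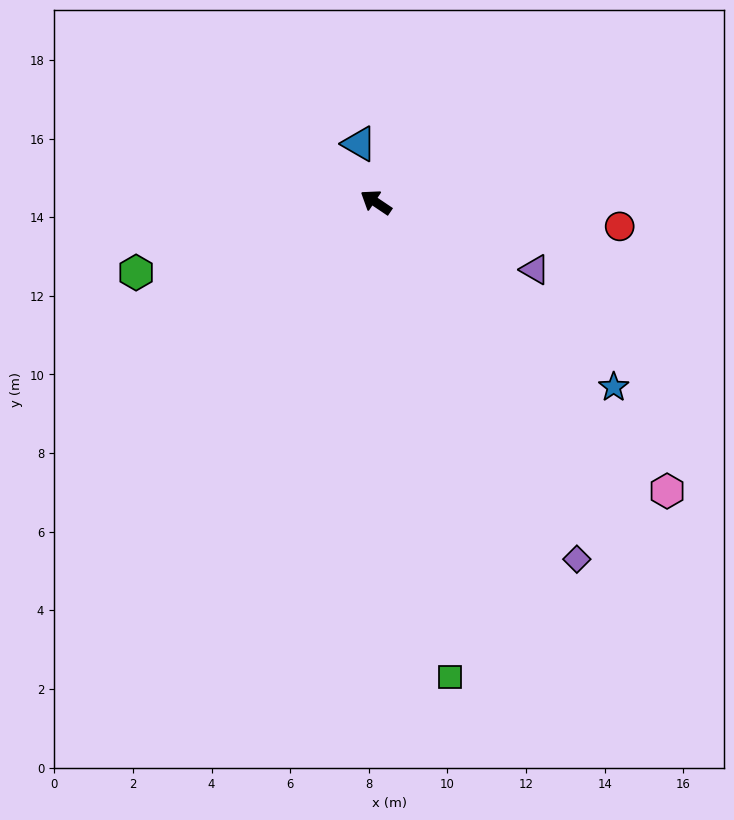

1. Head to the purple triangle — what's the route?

turn right 169°, forward 4.4 m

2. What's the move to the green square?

turn left 133°, forward 12.2 m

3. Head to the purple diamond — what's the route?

turn left 153°, forward 10.4 m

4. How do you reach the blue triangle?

turn right 40°, forward 1.5 m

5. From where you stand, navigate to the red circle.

turn right 152°, forward 6.2 m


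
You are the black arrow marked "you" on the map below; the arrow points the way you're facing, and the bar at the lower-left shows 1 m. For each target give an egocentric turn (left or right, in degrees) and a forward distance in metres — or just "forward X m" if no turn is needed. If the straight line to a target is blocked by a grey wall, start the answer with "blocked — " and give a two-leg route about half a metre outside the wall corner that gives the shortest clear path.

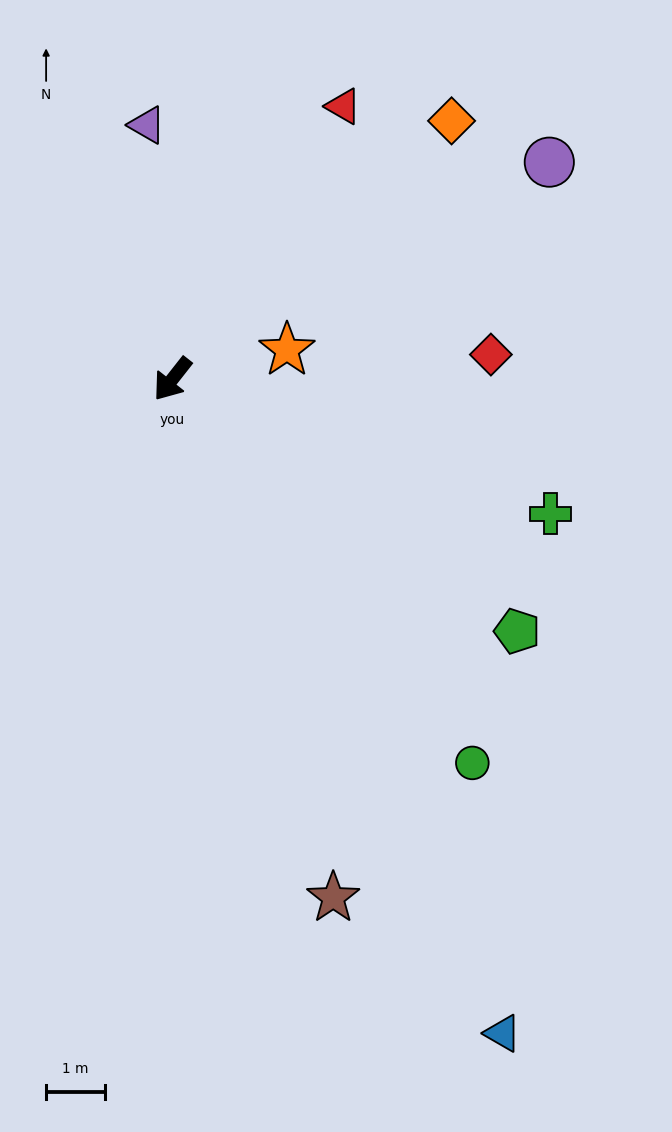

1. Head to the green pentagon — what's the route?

turn left 92°, forward 7.3 m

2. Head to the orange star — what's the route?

turn left 142°, forward 2.0 m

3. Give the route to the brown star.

turn left 55°, forward 9.3 m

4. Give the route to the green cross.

turn left 109°, forward 6.8 m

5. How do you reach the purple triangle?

turn right 136°, forward 4.4 m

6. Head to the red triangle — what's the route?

turn right 174°, forward 5.5 m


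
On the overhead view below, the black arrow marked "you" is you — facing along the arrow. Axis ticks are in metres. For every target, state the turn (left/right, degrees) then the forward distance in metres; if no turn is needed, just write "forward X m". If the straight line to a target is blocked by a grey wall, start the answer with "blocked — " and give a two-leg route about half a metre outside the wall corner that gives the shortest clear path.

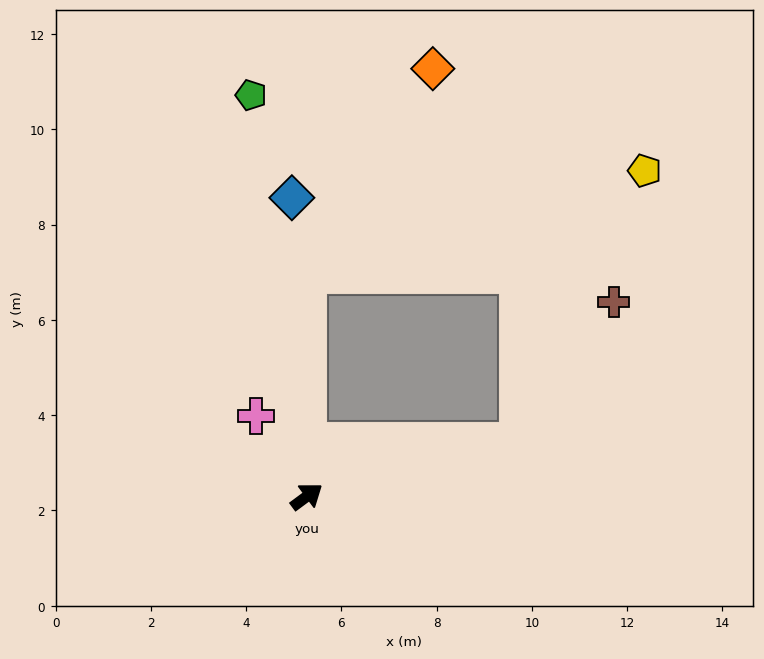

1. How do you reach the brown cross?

blocked — turn right 22°, forward 4.6 m, then turn left 42°, forward 3.6 m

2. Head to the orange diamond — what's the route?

blocked — turn left 54°, forward 4.7 m, then turn right 32°, forward 5.0 m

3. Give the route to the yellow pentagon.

blocked — turn right 22°, forward 4.6 m, then turn left 51°, forward 6.3 m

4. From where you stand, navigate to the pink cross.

turn left 86°, forward 2.0 m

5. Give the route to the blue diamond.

turn left 56°, forward 6.3 m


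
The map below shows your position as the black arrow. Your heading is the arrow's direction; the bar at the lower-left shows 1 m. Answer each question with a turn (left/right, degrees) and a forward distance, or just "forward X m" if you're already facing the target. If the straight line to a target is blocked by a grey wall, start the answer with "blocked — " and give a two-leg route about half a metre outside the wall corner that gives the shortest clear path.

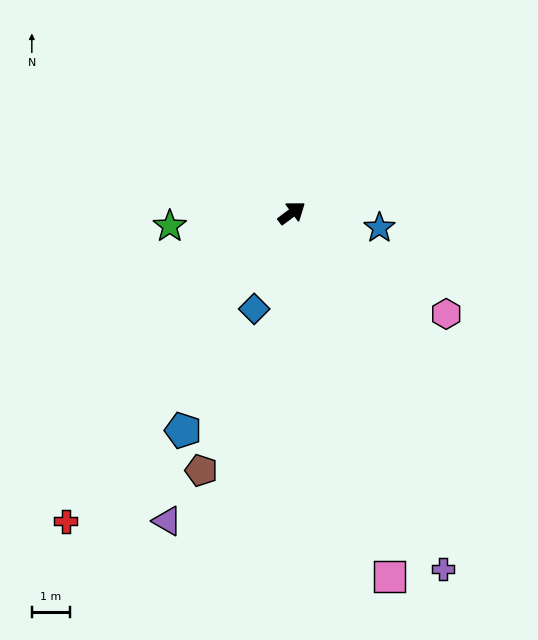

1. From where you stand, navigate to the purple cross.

turn right 104°, forward 10.1 m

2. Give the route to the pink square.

turn right 112°, forward 9.8 m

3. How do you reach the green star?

turn left 150°, forward 3.2 m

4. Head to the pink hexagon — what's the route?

turn right 70°, forward 4.8 m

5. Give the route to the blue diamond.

turn right 148°, forward 2.7 m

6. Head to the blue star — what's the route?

turn right 46°, forward 2.3 m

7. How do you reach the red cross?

turn right 163°, forward 10.0 m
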